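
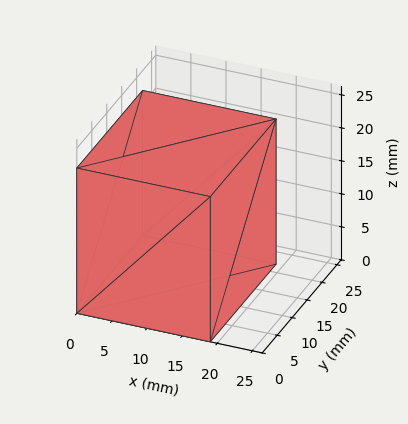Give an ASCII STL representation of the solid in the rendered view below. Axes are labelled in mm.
Reading the render: the shape is a rectangular box, roughly 19 × 22 mm footprint and 22 mm tall (dimensions read to the nearest mm from the axis ticks). For the STL, each face is triangulated and given an outward normal.

solid part
  facet normal 0.0000 0.0000 -1.0000
    outer loop
      vertex 19.000 22.000 0.000
      vertex 19.000 0.000 0.000
      vertex 0.000 0.000 0.000
    endloop
  endfacet
  facet normal 0.0000 0.0000 -1.0000
    outer loop
      vertex 0.000 22.000 0.000
      vertex 19.000 22.000 0.000
      vertex 0.000 0.000 0.000
    endloop
  endfacet
  facet normal 0.0000 0.0000 1.0000
    outer loop
      vertex 0.000 0.000 22.000
      vertex 19.000 0.000 22.000
      vertex 19.000 22.000 22.000
    endloop
  endfacet
  facet normal 0.0000 0.0000 1.0000
    outer loop
      vertex 0.000 0.000 22.000
      vertex 19.000 22.000 22.000
      vertex 0.000 22.000 22.000
    endloop
  endfacet
  facet normal 0.0000 -1.0000 0.0000
    outer loop
      vertex 0.000 0.000 0.000
      vertex 19.000 0.000 0.000
      vertex 19.000 0.000 22.000
    endloop
  endfacet
  facet normal 0.0000 -1.0000 0.0000
    outer loop
      vertex 0.000 0.000 0.000
      vertex 19.000 0.000 22.000
      vertex 0.000 0.000 22.000
    endloop
  endfacet
  facet normal 0.0000 1.0000 0.0000
    outer loop
      vertex 19.000 22.000 22.000
      vertex 19.000 22.000 0.000
      vertex 0.000 22.000 0.000
    endloop
  endfacet
  facet normal 0.0000 1.0000 0.0000
    outer loop
      vertex 0.000 22.000 22.000
      vertex 19.000 22.000 22.000
      vertex 0.000 22.000 0.000
    endloop
  endfacet
  facet normal -1.0000 0.0000 0.0000
    outer loop
      vertex 0.000 22.000 22.000
      vertex 0.000 22.000 0.000
      vertex 0.000 0.000 0.000
    endloop
  endfacet
  facet normal -1.0000 0.0000 0.0000
    outer loop
      vertex 0.000 0.000 22.000
      vertex 0.000 22.000 22.000
      vertex 0.000 0.000 0.000
    endloop
  endfacet
  facet normal 1.0000 0.0000 0.0000
    outer loop
      vertex 19.000 0.000 0.000
      vertex 19.000 22.000 0.000
      vertex 19.000 22.000 22.000
    endloop
  endfacet
  facet normal 1.0000 0.0000 0.0000
    outer loop
      vertex 19.000 0.000 0.000
      vertex 19.000 22.000 22.000
      vertex 19.000 0.000 22.000
    endloop
  endfacet
endsolid part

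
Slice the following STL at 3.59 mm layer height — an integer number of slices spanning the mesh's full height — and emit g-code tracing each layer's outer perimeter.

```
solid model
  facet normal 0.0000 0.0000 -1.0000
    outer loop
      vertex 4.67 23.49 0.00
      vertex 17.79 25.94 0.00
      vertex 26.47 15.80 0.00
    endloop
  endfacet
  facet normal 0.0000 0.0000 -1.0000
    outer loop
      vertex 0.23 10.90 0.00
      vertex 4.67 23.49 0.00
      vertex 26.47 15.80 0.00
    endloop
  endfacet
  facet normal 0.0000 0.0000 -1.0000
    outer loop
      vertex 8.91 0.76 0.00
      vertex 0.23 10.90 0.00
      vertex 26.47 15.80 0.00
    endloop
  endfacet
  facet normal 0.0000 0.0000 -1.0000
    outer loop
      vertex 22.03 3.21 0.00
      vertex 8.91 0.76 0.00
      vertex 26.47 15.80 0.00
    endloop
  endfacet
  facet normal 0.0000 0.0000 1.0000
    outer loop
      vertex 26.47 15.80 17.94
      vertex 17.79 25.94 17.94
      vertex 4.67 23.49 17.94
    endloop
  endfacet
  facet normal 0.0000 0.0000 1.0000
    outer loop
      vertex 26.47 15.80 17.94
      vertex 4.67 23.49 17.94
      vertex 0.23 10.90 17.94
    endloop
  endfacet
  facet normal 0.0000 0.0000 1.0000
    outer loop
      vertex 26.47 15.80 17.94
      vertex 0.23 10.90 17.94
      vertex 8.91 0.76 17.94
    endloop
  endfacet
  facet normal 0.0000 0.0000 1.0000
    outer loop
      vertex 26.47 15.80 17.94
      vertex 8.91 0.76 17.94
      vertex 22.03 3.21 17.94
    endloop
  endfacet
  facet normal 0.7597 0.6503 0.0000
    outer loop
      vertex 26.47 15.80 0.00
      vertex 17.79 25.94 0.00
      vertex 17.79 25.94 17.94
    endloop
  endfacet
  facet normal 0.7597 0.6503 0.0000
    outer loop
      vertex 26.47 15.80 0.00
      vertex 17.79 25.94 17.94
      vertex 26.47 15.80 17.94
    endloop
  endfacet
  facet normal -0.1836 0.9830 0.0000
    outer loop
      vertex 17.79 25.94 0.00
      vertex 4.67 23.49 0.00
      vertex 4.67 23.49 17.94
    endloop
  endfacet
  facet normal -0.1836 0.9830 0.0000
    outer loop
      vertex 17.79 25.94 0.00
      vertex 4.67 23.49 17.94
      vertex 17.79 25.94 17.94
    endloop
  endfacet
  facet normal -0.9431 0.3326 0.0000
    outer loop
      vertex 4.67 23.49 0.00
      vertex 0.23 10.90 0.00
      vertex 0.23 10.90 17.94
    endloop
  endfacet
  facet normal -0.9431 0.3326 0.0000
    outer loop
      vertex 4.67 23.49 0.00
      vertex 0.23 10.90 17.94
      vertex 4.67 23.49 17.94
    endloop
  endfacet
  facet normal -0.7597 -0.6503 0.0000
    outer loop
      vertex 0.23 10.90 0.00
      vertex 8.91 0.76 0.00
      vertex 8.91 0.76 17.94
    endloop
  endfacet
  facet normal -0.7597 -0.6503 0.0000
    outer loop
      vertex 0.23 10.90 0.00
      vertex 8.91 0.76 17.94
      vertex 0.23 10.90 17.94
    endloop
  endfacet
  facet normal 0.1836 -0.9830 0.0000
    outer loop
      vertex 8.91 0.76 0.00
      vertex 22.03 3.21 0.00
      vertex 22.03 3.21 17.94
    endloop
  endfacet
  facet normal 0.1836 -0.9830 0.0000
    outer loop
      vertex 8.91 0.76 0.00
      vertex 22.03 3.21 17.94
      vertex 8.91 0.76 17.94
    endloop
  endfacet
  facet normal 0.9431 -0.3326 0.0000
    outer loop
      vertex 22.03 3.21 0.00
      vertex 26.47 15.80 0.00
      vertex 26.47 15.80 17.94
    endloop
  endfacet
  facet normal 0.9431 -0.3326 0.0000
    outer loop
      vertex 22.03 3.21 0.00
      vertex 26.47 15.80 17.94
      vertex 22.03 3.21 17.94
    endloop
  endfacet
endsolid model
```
; perimeter-only toolpath
G21 ; units = mm
G90 ; absolute positioning
G28 ; home
; layer 1
G0 Z3.59
G0 X26.47 Y15.80
G1 X17.79 Y25.94
G1 X4.67 Y23.49
G1 X0.23 Y10.90
G1 X8.91 Y0.76
G1 X22.03 Y3.21
G1 X26.47 Y15.80
; layer 2
G0 Z7.18
G0 X26.47 Y15.80
G1 X17.79 Y25.94
G1 X4.67 Y23.49
G1 X0.23 Y10.90
G1 X8.91 Y0.76
G1 X22.03 Y3.21
G1 X26.47 Y15.80
; layer 3
G0 Z10.76
G0 X26.47 Y15.80
G1 X17.79 Y25.94
G1 X4.67 Y23.49
G1 X0.23 Y10.90
G1 X8.91 Y0.76
G1 X22.03 Y3.21
G1 X26.47 Y15.80
; layer 4
G0 Z14.35
G0 X26.47 Y15.80
G1 X17.79 Y25.94
G1 X4.67 Y23.49
G1 X0.23 Y10.90
G1 X8.91 Y0.76
G1 X22.03 Y3.21
G1 X26.47 Y15.80
; layer 5
G0 Z17.94
G0 X26.47 Y15.80
G1 X17.79 Y25.94
G1 X4.67 Y23.49
G1 X0.23 Y10.90
G1 X8.91 Y0.76
G1 X22.03 Y3.21
G1 X26.47 Y15.80
M2 ; end

The solid is a regular 6-sided prism (a cylinder approximated with 6 flat sides), circumscribed radius ≈ 13.3 mm, height ≈ 17.9 mm. Slicing at Δz = 3.59 mm — 5 equal slices spanning the solid's height, so layer i sits at z = i·h/5 — gives 5 non-empty perimeters. Each is a 6-segment closed polygon; G0 lifts to the layer z and rapids to the start vertex, then G1 traces the edges.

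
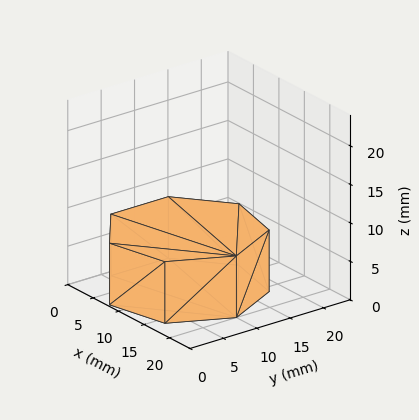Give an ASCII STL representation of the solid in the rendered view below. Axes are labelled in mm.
Reading the render: the shape is a regular 7-sided prism (a cylinder approximated with 7 flat sides), circumscribed radius ≈ 10 mm, height ≈ 8 mm (dimensions read to the nearest mm from the axis ticks). For the STL, each face is triangulated and given an outward normal.

solid part
  facet normal 0.0000 0.0000 -1.0000
    outer loop
      vertex 7.8 19.7 0.0
      vertex 16.2 17.8 0.0
      vertex 20.0 10.0 0.0
    endloop
  endfacet
  facet normal 0.0000 0.0000 -1.0000
    outer loop
      vertex 1.0 14.3 0.0
      vertex 7.8 19.7 0.0
      vertex 20.0 10.0 0.0
    endloop
  endfacet
  facet normal 0.0000 0.0000 -1.0000
    outer loop
      vertex 1.0 5.7 0.0
      vertex 1.0 14.3 0.0
      vertex 20.0 10.0 0.0
    endloop
  endfacet
  facet normal 0.0000 0.0000 -1.0000
    outer loop
      vertex 7.8 0.3 0.0
      vertex 1.0 5.7 0.0
      vertex 20.0 10.0 0.0
    endloop
  endfacet
  facet normal 0.0000 0.0000 -1.0000
    outer loop
      vertex 16.2 2.2 0.0
      vertex 7.8 0.3 0.0
      vertex 20.0 10.0 0.0
    endloop
  endfacet
  facet normal 0.0000 0.0000 1.0000
    outer loop
      vertex 20.0 10.0 8.0
      vertex 16.2 17.8 8.0
      vertex 7.8 19.7 8.0
    endloop
  endfacet
  facet normal 0.0000 0.0000 1.0000
    outer loop
      vertex 20.0 10.0 8.0
      vertex 7.8 19.7 8.0
      vertex 1.0 14.3 8.0
    endloop
  endfacet
  facet normal 0.0000 0.0000 1.0000
    outer loop
      vertex 20.0 10.0 8.0
      vertex 1.0 14.3 8.0
      vertex 1.0 5.7 8.0
    endloop
  endfacet
  facet normal 0.0000 0.0000 1.0000
    outer loop
      vertex 20.0 10.0 8.0
      vertex 1.0 5.7 8.0
      vertex 7.8 0.3 8.0
    endloop
  endfacet
  facet normal 0.0000 0.0000 1.0000
    outer loop
      vertex 20.0 10.0 8.0
      vertex 7.8 0.3 8.0
      vertex 16.2 2.2 8.0
    endloop
  endfacet
  facet normal 0.8990 0.4380 0.0000
    outer loop
      vertex 20.0 10.0 0.0
      vertex 16.2 17.8 0.0
      vertex 16.2 17.8 8.0
    endloop
  endfacet
  facet normal 0.8990 0.4380 0.0000
    outer loop
      vertex 20.0 10.0 0.0
      vertex 16.2 17.8 8.0
      vertex 20.0 10.0 8.0
    endloop
  endfacet
  facet normal 0.2206 0.9754 0.0000
    outer loop
      vertex 16.2 17.8 0.0
      vertex 7.8 19.7 0.0
      vertex 7.8 19.7 8.0
    endloop
  endfacet
  facet normal 0.2206 0.9754 0.0000
    outer loop
      vertex 16.2 17.8 0.0
      vertex 7.8 19.7 8.0
      vertex 16.2 17.8 8.0
    endloop
  endfacet
  facet normal -0.6219 0.7831 0.0000
    outer loop
      vertex 7.8 19.7 0.0
      vertex 1.0 14.3 0.0
      vertex 1.0 14.3 8.0
    endloop
  endfacet
  facet normal -0.6219 0.7831 0.0000
    outer loop
      vertex 7.8 19.7 0.0
      vertex 1.0 14.3 8.0
      vertex 7.8 19.7 8.0
    endloop
  endfacet
  facet normal -1.0000 0.0000 0.0000
    outer loop
      vertex 1.0 14.3 0.0
      vertex 1.0 5.7 0.0
      vertex 1.0 5.7 8.0
    endloop
  endfacet
  facet normal -1.0000 0.0000 0.0000
    outer loop
      vertex 1.0 14.3 0.0
      vertex 1.0 5.7 8.0
      vertex 1.0 14.3 8.0
    endloop
  endfacet
  facet normal -0.6219 -0.7831 0.0000
    outer loop
      vertex 1.0 5.7 0.0
      vertex 7.8 0.3 0.0
      vertex 7.8 0.3 8.0
    endloop
  endfacet
  facet normal -0.6219 -0.7831 0.0000
    outer loop
      vertex 1.0 5.7 0.0
      vertex 7.8 0.3 8.0
      vertex 1.0 5.7 8.0
    endloop
  endfacet
  facet normal 0.2206 -0.9754 0.0000
    outer loop
      vertex 7.8 0.3 0.0
      vertex 16.2 2.2 0.0
      vertex 16.2 2.2 8.0
    endloop
  endfacet
  facet normal 0.2206 -0.9754 0.0000
    outer loop
      vertex 7.8 0.3 0.0
      vertex 16.2 2.2 8.0
      vertex 7.8 0.3 8.0
    endloop
  endfacet
  facet normal 0.8990 -0.4380 0.0000
    outer loop
      vertex 16.2 2.2 0.0
      vertex 20.0 10.0 0.0
      vertex 20.0 10.0 8.0
    endloop
  endfacet
  facet normal 0.8990 -0.4380 0.0000
    outer loop
      vertex 16.2 2.2 0.0
      vertex 20.0 10.0 8.0
      vertex 16.2 2.2 8.0
    endloop
  endfacet
endsolid part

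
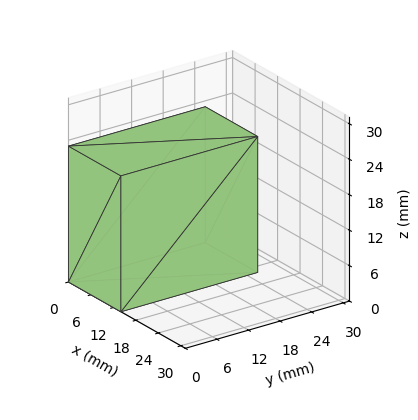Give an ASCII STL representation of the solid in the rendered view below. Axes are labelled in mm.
Reading the render: the shape is a rectangular box, roughly 14 × 26 mm footprint and 23 mm tall (dimensions read to the nearest mm from the axis ticks). For the STL, each face is triangulated and given an outward normal.

solid part
  facet normal 0.0000 0.0000 -1.0000
    outer loop
      vertex 14.00 26.00 0.00
      vertex 14.00 0.00 0.00
      vertex 0.00 0.00 0.00
    endloop
  endfacet
  facet normal 0.0000 0.0000 -1.0000
    outer loop
      vertex 0.00 26.00 0.00
      vertex 14.00 26.00 0.00
      vertex 0.00 0.00 0.00
    endloop
  endfacet
  facet normal 0.0000 0.0000 1.0000
    outer loop
      vertex 0.00 0.00 23.00
      vertex 14.00 0.00 23.00
      vertex 14.00 26.00 23.00
    endloop
  endfacet
  facet normal 0.0000 0.0000 1.0000
    outer loop
      vertex 0.00 0.00 23.00
      vertex 14.00 26.00 23.00
      vertex 0.00 26.00 23.00
    endloop
  endfacet
  facet normal 0.0000 -1.0000 0.0000
    outer loop
      vertex 0.00 0.00 0.00
      vertex 14.00 0.00 0.00
      vertex 14.00 0.00 23.00
    endloop
  endfacet
  facet normal 0.0000 -1.0000 0.0000
    outer loop
      vertex 0.00 0.00 0.00
      vertex 14.00 0.00 23.00
      vertex 0.00 0.00 23.00
    endloop
  endfacet
  facet normal 0.0000 1.0000 0.0000
    outer loop
      vertex 14.00 26.00 23.00
      vertex 14.00 26.00 0.00
      vertex 0.00 26.00 0.00
    endloop
  endfacet
  facet normal 0.0000 1.0000 0.0000
    outer loop
      vertex 0.00 26.00 23.00
      vertex 14.00 26.00 23.00
      vertex 0.00 26.00 0.00
    endloop
  endfacet
  facet normal -1.0000 0.0000 0.0000
    outer loop
      vertex 0.00 26.00 23.00
      vertex 0.00 26.00 0.00
      vertex 0.00 0.00 0.00
    endloop
  endfacet
  facet normal -1.0000 0.0000 0.0000
    outer loop
      vertex 0.00 0.00 23.00
      vertex 0.00 26.00 23.00
      vertex 0.00 0.00 0.00
    endloop
  endfacet
  facet normal 1.0000 0.0000 0.0000
    outer loop
      vertex 14.00 0.00 0.00
      vertex 14.00 26.00 0.00
      vertex 14.00 26.00 23.00
    endloop
  endfacet
  facet normal 1.0000 0.0000 0.0000
    outer loop
      vertex 14.00 0.00 0.00
      vertex 14.00 26.00 23.00
      vertex 14.00 0.00 23.00
    endloop
  endfacet
endsolid part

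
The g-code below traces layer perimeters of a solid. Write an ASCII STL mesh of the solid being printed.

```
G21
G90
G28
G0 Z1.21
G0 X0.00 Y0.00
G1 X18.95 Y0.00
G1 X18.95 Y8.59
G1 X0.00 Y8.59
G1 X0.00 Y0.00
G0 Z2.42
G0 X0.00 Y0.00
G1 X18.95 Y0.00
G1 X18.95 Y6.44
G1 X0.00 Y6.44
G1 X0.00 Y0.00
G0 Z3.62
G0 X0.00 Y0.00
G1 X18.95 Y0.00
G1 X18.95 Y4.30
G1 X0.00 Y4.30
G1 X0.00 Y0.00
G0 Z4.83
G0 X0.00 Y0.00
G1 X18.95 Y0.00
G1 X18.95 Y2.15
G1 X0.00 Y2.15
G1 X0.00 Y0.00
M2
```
solid part
  facet normal 0.0000 0.0000 -1.0000
    outer loop
      vertex 18.95 10.74 0.00
      vertex 18.95 0.00 0.00
      vertex 0.00 0.00 0.00
    endloop
  endfacet
  facet normal 0.0000 0.0000 -1.0000
    outer loop
      vertex 0.00 10.74 0.00
      vertex 18.95 10.74 0.00
      vertex 0.00 0.00 0.00
    endloop
  endfacet
  facet normal 0.0000 -1.0000 0.0000
    outer loop
      vertex 0.00 0.00 0.00
      vertex 18.95 0.00 0.00
      vertex 18.95 0.00 6.04
    endloop
  endfacet
  facet normal 0.0000 -1.0000 0.0000
    outer loop
      vertex 0.00 0.00 0.00
      vertex 18.95 0.00 6.04
      vertex 0.00 0.00 6.04
    endloop
  endfacet
  facet normal 0.0000 0.4902 0.8716
    outer loop
      vertex 0.00 0.00 6.04
      vertex 18.95 0.00 6.04
      vertex 18.95 10.74 0.00
    endloop
  endfacet
  facet normal 0.0000 0.4902 0.8716
    outer loop
      vertex 0.00 0.00 6.04
      vertex 18.95 10.74 0.00
      vertex 0.00 10.74 0.00
    endloop
  endfacet
  facet normal -1.0000 0.0000 0.0000
    outer loop
      vertex 0.00 0.00 6.04
      vertex 0.00 10.74 0.00
      vertex 0.00 0.00 0.00
    endloop
  endfacet
  facet normal 1.0000 0.0000 0.0000
    outer loop
      vertex 18.95 0.00 0.00
      vertex 18.95 10.74 0.00
      vertex 18.95 0.00 6.04
    endloop
  endfacet
endsolid part

The G0 Z moves step by Δz≈1.21 mm. The G1 loops shrink linearly with z, so the solid tapers from its base footprint up to z≈6.04. Closing with a flat bottom cap and the tapered top and triangulating gives 8 facets — a wedge (ramp): 18.9 × 10.7 mm base, rising to 6.04 mm along the y=0 edge and sloping linearly to z=0 at y=10.7.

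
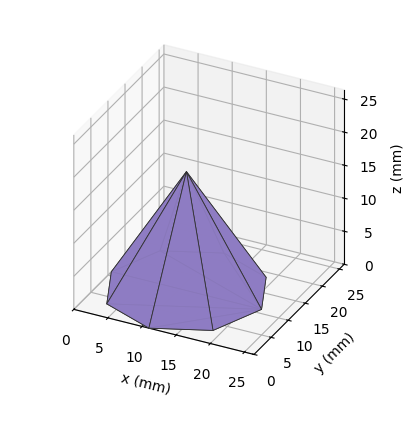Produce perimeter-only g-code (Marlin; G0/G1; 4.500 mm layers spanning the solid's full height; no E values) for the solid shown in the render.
Reading the render: the shape is a regular 8-sided pyramid, base circumscribed radius ≈ 11 mm, apex at z ≈ 18 mm (dimensions read to the nearest mm from the axis ticks). For the g-code, the solid's height is divided into equal slices at the stated Δz and each level perimeter traced with G1 moves after a G0 lift.

; perimeter-only toolpath
G21 ; units = mm
G90 ; absolute positioning
G28 ; home
; layer 1
G0 Z4.500
G0 X19.250 Y11.000
G1 X16.834 Y16.834
G1 X11.000 Y19.250
G1 X5.167 Y16.834
G1 X2.750 Y11.000
G1 X5.167 Y5.167
G1 X11.000 Y2.750
G1 X16.834 Y5.167
G1 X19.250 Y11.000
; layer 2
G0 Z9.000
G0 X16.500 Y11.000
G1 X14.889 Y14.889
G1 X11.000 Y16.500
G1 X7.111 Y14.889
G1 X5.500 Y11.000
G1 X7.111 Y7.111
G1 X11.000 Y5.500
G1 X14.889 Y7.111
G1 X16.500 Y11.000
; layer 3
G0 Z13.500
G0 X13.750 Y11.000
G1 X12.944 Y12.944
G1 X11.000 Y13.750
G1 X9.056 Y12.944
G1 X8.250 Y11.000
G1 X9.056 Y9.056
G1 X11.000 Y8.250
G1 X12.944 Y9.056
G1 X13.750 Y11.000
M2 ; end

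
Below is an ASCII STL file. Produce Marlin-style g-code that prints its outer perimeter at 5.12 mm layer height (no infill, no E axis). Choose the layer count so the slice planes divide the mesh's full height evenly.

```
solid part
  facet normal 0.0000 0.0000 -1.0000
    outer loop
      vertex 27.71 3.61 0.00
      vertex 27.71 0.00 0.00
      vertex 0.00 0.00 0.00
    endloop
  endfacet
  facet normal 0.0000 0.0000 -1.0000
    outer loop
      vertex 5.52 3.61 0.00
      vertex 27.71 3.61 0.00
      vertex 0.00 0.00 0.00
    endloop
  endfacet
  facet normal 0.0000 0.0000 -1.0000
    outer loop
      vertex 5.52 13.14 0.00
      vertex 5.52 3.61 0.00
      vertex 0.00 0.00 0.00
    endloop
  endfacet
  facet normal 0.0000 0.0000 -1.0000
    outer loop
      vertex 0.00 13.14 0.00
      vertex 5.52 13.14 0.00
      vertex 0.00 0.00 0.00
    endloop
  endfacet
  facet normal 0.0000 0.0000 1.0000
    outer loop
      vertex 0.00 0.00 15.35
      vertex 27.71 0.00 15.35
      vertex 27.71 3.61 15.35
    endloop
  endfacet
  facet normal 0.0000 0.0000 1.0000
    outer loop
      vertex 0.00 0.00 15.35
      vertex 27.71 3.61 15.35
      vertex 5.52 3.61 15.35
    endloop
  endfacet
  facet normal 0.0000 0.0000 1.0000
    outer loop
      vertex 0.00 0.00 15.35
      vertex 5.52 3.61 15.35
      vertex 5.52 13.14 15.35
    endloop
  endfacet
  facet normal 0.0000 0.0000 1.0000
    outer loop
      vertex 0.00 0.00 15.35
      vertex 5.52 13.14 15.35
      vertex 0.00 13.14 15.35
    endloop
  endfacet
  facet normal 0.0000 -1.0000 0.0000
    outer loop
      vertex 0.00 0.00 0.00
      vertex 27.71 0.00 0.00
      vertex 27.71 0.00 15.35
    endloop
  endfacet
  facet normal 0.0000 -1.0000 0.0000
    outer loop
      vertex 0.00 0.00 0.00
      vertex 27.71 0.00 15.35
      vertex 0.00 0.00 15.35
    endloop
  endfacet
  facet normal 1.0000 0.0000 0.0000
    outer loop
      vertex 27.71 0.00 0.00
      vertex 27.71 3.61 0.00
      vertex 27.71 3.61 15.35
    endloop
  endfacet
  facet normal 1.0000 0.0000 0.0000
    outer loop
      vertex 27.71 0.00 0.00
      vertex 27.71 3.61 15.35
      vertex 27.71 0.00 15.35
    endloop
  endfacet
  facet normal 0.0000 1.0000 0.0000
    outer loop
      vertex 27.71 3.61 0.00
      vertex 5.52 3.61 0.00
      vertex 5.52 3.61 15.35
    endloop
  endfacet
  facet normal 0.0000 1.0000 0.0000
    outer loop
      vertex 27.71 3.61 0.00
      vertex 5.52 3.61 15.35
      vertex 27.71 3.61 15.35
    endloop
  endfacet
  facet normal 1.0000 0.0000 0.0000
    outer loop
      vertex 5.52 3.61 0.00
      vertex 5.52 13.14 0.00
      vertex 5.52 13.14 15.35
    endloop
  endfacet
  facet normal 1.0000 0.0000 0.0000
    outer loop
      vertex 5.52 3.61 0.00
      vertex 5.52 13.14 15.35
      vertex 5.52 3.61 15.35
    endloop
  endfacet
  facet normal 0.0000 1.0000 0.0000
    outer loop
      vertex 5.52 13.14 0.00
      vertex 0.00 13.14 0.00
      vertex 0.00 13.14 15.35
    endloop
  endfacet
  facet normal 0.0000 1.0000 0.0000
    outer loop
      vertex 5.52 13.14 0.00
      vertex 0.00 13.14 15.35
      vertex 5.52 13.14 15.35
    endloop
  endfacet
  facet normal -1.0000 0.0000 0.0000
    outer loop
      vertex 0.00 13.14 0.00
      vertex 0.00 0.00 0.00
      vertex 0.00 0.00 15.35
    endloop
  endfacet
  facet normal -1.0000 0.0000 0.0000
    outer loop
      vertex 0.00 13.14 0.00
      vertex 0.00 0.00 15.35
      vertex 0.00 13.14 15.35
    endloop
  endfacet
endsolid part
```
; perimeter-only toolpath
G21 ; units = mm
G90 ; absolute positioning
G28 ; home
; layer 1
G0 Z5.12
G0 X0.00 Y0.00
G1 X27.71 Y0.00
G1 X27.71 Y3.61
G1 X5.52 Y3.61
G1 X5.52 Y13.14
G1 X0.00 Y13.14
G1 X0.00 Y0.00
; layer 2
G0 Z10.23
G0 X0.00 Y0.00
G1 X27.71 Y0.00
G1 X27.71 Y3.61
G1 X5.52 Y3.61
G1 X5.52 Y13.14
G1 X0.00 Y13.14
G1 X0.00 Y0.00
; layer 3
G0 Z15.35
G0 X0.00 Y0.00
G1 X27.71 Y0.00
G1 X27.71 Y3.61
G1 X5.52 Y3.61
G1 X5.52 Y13.14
G1 X0.00 Y13.14
G1 X0.00 Y0.00
M2 ; end

The solid is an L-shaped prism: outer 27.7 × 13.1 mm, arm thicknesses ≈ 3.61 mm (horizontal) and 5.52 mm (vertical), extruded 15.3 mm in z. Slicing at Δz = 5.12 mm — 3 equal slices spanning the solid's height, so layer i sits at z = i·h/3 — gives 3 non-empty perimeters. Each is a 6-segment closed polygon; G0 lifts to the layer z and rapids to the start vertex, then G1 traces the edges.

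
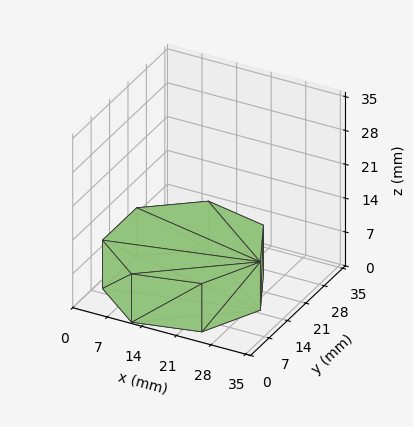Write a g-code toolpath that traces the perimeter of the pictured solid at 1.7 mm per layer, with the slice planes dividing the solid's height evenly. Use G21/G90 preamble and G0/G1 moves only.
Reading the render: the shape is a regular 7-sided prism (a cylinder approximated with 7 flat sides), circumscribed radius ≈ 15 mm, height ≈ 10 mm (dimensions read to the nearest mm from the axis ticks). For the g-code, the solid's height is divided into equal slices at the stated Δz and each level perimeter traced with G1 moves after a G0 lift.

; perimeter-only toolpath
G21 ; units = mm
G90 ; absolute positioning
G28 ; home
; layer 1
G0 Z1.7
G0 X30.0 Y15.0
G1 X24.4 Y26.7
G1 X11.7 Y29.6
G1 X1.5 Y21.5
G1 X1.5 Y8.5
G1 X11.7 Y0.4
G1 X24.4 Y3.3
G1 X30.0 Y15.0
; layer 2
G0 Z3.3
G0 X30.0 Y15.0
G1 X24.4 Y26.7
G1 X11.7 Y29.6
G1 X1.5 Y21.5
G1 X1.5 Y8.5
G1 X11.7 Y0.4
G1 X24.4 Y3.3
G1 X30.0 Y15.0
; layer 3
G0 Z5.0
G0 X30.0 Y15.0
G1 X24.4 Y26.7
G1 X11.7 Y29.6
G1 X1.5 Y21.5
G1 X1.5 Y8.5
G1 X11.7 Y0.4
G1 X24.4 Y3.3
G1 X30.0 Y15.0
; layer 4
G0 Z6.7
G0 X30.0 Y15.0
G1 X24.4 Y26.7
G1 X11.7 Y29.6
G1 X1.5 Y21.5
G1 X1.5 Y8.5
G1 X11.7 Y0.4
G1 X24.4 Y3.3
G1 X30.0 Y15.0
; layer 5
G0 Z8.3
G0 X30.0 Y15.0
G1 X24.4 Y26.7
G1 X11.7 Y29.6
G1 X1.5 Y21.5
G1 X1.5 Y8.5
G1 X11.7 Y0.4
G1 X24.4 Y3.3
G1 X30.0 Y15.0
; layer 6
G0 Z10.0
G0 X30.0 Y15.0
G1 X24.4 Y26.7
G1 X11.7 Y29.6
G1 X1.5 Y21.5
G1 X1.5 Y8.5
G1 X11.7 Y0.4
G1 X24.4 Y3.3
G1 X30.0 Y15.0
M2 ; end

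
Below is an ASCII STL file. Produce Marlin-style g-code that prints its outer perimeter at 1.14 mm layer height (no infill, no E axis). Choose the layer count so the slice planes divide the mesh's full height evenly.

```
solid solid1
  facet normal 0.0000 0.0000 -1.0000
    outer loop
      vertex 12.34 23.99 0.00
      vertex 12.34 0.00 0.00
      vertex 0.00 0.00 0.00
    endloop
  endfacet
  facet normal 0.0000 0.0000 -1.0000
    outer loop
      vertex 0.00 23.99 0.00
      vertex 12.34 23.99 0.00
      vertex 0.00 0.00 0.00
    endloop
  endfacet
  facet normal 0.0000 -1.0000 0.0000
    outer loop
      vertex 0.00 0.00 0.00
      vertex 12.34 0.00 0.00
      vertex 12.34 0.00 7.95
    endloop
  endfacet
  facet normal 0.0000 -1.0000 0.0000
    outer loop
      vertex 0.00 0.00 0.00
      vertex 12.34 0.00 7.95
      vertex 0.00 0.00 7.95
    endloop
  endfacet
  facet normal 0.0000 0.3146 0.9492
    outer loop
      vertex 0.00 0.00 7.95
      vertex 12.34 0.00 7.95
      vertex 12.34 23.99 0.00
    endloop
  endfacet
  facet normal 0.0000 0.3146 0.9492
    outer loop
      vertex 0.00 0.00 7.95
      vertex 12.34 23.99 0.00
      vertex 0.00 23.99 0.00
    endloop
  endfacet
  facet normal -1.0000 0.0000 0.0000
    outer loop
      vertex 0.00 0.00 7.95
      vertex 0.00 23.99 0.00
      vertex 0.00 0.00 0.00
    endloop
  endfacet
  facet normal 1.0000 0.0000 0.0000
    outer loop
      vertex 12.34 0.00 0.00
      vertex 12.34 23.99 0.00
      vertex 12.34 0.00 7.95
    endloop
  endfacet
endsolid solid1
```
; perimeter-only toolpath
G21 ; units = mm
G90 ; absolute positioning
G28 ; home
; layer 1
G0 Z1.14
G0 X0.00 Y0.00
G1 X12.34 Y0.00
G1 X12.34 Y20.56
G1 X0.00 Y20.56
G1 X0.00 Y0.00
; layer 2
G0 Z2.27
G0 X0.00 Y0.00
G1 X12.34 Y0.00
G1 X12.34 Y17.14
G1 X0.00 Y17.14
G1 X0.00 Y0.00
; layer 3
G0 Z3.41
G0 X0.00 Y0.00
G1 X12.34 Y0.00
G1 X12.34 Y13.71
G1 X0.00 Y13.71
G1 X0.00 Y0.00
; layer 4
G0 Z4.54
G0 X0.00 Y0.00
G1 X12.34 Y0.00
G1 X12.34 Y10.28
G1 X0.00 Y10.28
G1 X0.00 Y0.00
; layer 5
G0 Z5.68
G0 X0.00 Y0.00
G1 X12.34 Y0.00
G1 X12.34 Y6.85
G1 X0.00 Y6.85
G1 X0.00 Y0.00
; layer 6
G0 Z6.81
G0 X0.00 Y0.00
G1 X12.34 Y0.00
G1 X12.34 Y3.43
G1 X0.00 Y3.43
G1 X0.00 Y0.00
M2 ; end

The solid is a wedge (ramp): 12.3 × 24 mm base, rising to 7.95 mm along the y=0 edge and sloping linearly to z=0 at y=24. Slicing at Δz = 1.14 mm — 7 equal slices spanning the solid's height, so layer i sits at z = i·h/7 — gives 6 non-empty perimeters. Each is a 4-segment closed polygon; G0 lifts to the layer z and rapids to the start vertex, then G1 traces the edges. The cross-section shrinks linearly with z (the slice at the apex is degenerate and omitted).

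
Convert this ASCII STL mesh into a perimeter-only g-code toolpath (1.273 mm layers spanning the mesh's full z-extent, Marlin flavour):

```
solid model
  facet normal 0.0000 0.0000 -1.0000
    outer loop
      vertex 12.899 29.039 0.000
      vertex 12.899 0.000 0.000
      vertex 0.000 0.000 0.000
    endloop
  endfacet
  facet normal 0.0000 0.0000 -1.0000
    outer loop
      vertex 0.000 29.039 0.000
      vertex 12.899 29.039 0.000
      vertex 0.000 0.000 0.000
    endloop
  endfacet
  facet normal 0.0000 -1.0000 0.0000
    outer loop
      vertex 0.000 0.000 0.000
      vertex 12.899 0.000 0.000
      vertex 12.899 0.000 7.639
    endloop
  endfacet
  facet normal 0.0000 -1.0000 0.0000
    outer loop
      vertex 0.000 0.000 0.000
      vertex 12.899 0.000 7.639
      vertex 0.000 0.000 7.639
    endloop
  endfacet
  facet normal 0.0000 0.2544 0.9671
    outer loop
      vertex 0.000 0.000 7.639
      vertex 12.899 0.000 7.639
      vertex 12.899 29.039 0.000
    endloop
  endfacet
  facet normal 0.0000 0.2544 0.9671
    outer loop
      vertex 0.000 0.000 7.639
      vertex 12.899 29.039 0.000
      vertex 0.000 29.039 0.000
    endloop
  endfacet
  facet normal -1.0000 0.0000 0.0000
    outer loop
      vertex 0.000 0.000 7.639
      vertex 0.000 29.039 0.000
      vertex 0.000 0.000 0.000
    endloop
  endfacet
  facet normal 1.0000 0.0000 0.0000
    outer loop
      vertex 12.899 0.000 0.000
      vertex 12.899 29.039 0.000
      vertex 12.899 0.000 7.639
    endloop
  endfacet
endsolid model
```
; perimeter-only toolpath
G21 ; units = mm
G90 ; absolute positioning
G28 ; home
; layer 1
G0 Z1.273
G0 X0.000 Y0.000
G1 X12.899 Y0.000
G1 X12.899 Y24.199
G1 X0.000 Y24.199
G1 X0.000 Y0.000
; layer 2
G0 Z2.546
G0 X0.000 Y0.000
G1 X12.899 Y0.000
G1 X12.899 Y19.359
G1 X0.000 Y19.359
G1 X0.000 Y0.000
; layer 3
G0 Z3.820
G0 X0.000 Y0.000
G1 X12.899 Y0.000
G1 X12.899 Y14.519
G1 X0.000 Y14.519
G1 X0.000 Y0.000
; layer 4
G0 Z5.093
G0 X0.000 Y0.000
G1 X12.899 Y0.000
G1 X12.899 Y9.680
G1 X0.000 Y9.680
G1 X0.000 Y0.000
; layer 5
G0 Z6.366
G0 X0.000 Y0.000
G1 X12.899 Y0.000
G1 X12.899 Y4.840
G1 X0.000 Y4.840
G1 X0.000 Y0.000
M2 ; end

The solid is a wedge (ramp): 12.9 × 29 mm base, rising to 7.64 mm along the y=0 edge and sloping linearly to z=0 at y=29. Slicing at Δz = 1.273 mm — 6 equal slices spanning the solid's height, so layer i sits at z = i·h/6 — gives 5 non-empty perimeters. Each is a 4-segment closed polygon; G0 lifts to the layer z and rapids to the start vertex, then G1 traces the edges. The cross-section shrinks linearly with z (the slice at the apex is degenerate and omitted).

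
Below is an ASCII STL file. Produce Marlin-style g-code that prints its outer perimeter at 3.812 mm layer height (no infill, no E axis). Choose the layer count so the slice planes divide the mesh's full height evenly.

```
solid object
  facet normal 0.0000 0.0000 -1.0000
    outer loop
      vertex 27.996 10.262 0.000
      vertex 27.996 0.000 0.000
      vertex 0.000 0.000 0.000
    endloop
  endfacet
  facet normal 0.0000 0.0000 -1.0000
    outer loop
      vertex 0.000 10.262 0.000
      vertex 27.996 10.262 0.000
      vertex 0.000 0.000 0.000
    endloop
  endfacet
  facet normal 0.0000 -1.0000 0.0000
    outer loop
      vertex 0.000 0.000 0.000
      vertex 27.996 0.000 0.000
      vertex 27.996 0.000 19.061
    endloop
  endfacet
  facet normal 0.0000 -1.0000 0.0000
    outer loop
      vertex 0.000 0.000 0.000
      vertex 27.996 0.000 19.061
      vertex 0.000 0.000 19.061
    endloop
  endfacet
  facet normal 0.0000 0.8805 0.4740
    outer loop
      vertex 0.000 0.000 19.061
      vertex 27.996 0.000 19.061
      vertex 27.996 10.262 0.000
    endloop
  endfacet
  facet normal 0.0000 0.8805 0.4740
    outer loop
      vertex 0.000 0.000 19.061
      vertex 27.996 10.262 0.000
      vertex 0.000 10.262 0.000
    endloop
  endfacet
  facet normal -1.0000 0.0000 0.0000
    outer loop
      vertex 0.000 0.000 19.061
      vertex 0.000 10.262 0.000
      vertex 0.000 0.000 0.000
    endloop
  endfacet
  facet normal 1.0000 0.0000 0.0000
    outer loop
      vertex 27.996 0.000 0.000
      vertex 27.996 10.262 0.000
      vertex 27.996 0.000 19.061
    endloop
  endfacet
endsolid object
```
; perimeter-only toolpath
G21 ; units = mm
G90 ; absolute positioning
G28 ; home
; layer 1
G0 Z3.812
G0 X0.000 Y0.000
G1 X27.996 Y0.000
G1 X27.996 Y8.210
G1 X0.000 Y8.210
G1 X0.000 Y0.000
; layer 2
G0 Z7.624
G0 X0.000 Y0.000
G1 X27.996 Y0.000
G1 X27.996 Y6.157
G1 X0.000 Y6.157
G1 X0.000 Y0.000
; layer 3
G0 Z11.437
G0 X0.000 Y0.000
G1 X27.996 Y0.000
G1 X27.996 Y4.105
G1 X0.000 Y4.105
G1 X0.000 Y0.000
; layer 4
G0 Z15.249
G0 X0.000 Y0.000
G1 X27.996 Y0.000
G1 X27.996 Y2.052
G1 X0.000 Y2.052
G1 X0.000 Y0.000
M2 ; end

The solid is a wedge (ramp): 28 × 10.3 mm base, rising to 19.1 mm along the y=0 edge and sloping linearly to z=0 at y=10.3. Slicing at Δz = 3.812 mm — 5 equal slices spanning the solid's height, so layer i sits at z = i·h/5 — gives 4 non-empty perimeters. Each is a 4-segment closed polygon; G0 lifts to the layer z and rapids to the start vertex, then G1 traces the edges. The cross-section shrinks linearly with z (the slice at the apex is degenerate and omitted).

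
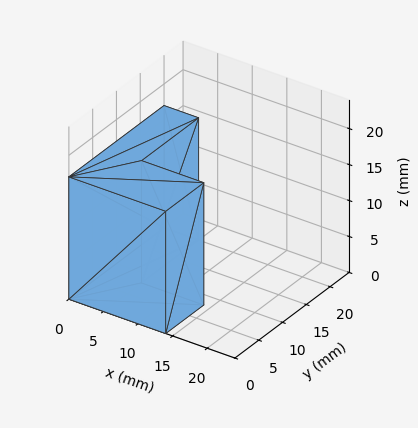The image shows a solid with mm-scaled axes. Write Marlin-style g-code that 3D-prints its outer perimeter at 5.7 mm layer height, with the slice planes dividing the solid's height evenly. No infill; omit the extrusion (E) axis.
Reading the render: the shape is an L-shaped prism: outer 14 × 20 mm, arm thicknesses ≈ 8 mm (horizontal) and 5 mm (vertical), extruded 17 mm in z (dimensions read to the nearest mm from the axis ticks). For the g-code, the solid's height is divided into equal slices at the stated Δz and each level perimeter traced with G1 moves after a G0 lift.

; perimeter-only toolpath
G21 ; units = mm
G90 ; absolute positioning
G28 ; home
; layer 1
G0 Z5.7
G0 X0.0 Y0.0
G1 X14.0 Y0.0
G1 X14.0 Y8.0
G1 X5.0 Y8.0
G1 X5.0 Y20.0
G1 X0.0 Y20.0
G1 X0.0 Y0.0
; layer 2
G0 Z11.3
G0 X0.0 Y0.0
G1 X14.0 Y0.0
G1 X14.0 Y8.0
G1 X5.0 Y8.0
G1 X5.0 Y20.0
G1 X0.0 Y20.0
G1 X0.0 Y0.0
; layer 3
G0 Z17.0
G0 X0.0 Y0.0
G1 X14.0 Y0.0
G1 X14.0 Y8.0
G1 X5.0 Y8.0
G1 X5.0 Y20.0
G1 X0.0 Y20.0
G1 X0.0 Y0.0
M2 ; end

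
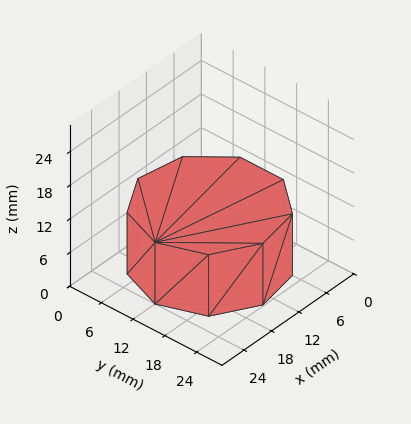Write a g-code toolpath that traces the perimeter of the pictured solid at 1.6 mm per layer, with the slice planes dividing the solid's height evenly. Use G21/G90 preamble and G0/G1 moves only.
Reading the render: the shape is a regular 9-sided prism (a cylinder approximated with 9 flat sides), circumscribed radius ≈ 12 mm, height ≈ 11 mm (dimensions read to the nearest mm from the axis ticks). For the g-code, the solid's height is divided into equal slices at the stated Δz and each level perimeter traced with G1 moves after a G0 lift.

; perimeter-only toolpath
G21 ; units = mm
G90 ; absolute positioning
G28 ; home
; layer 1
G0 Z1.6
G0 X24.0 Y12.0
G1 X21.2 Y19.7
G1 X14.1 Y23.8
G1 X6.0 Y22.4
G1 X0.7 Y16.1
G1 X0.7 Y7.9
G1 X6.0 Y1.6
G1 X14.1 Y0.2
G1 X21.2 Y4.3
G1 X24.0 Y12.0
; layer 2
G0 Z3.1
G0 X24.0 Y12.0
G1 X21.2 Y19.7
G1 X14.1 Y23.8
G1 X6.0 Y22.4
G1 X0.7 Y16.1
G1 X0.7 Y7.9
G1 X6.0 Y1.6
G1 X14.1 Y0.2
G1 X21.2 Y4.3
G1 X24.0 Y12.0
; layer 3
G0 Z4.7
G0 X24.0 Y12.0
G1 X21.2 Y19.7
G1 X14.1 Y23.8
G1 X6.0 Y22.4
G1 X0.7 Y16.1
G1 X0.7 Y7.9
G1 X6.0 Y1.6
G1 X14.1 Y0.2
G1 X21.2 Y4.3
G1 X24.0 Y12.0
; layer 4
G0 Z6.3
G0 X24.0 Y12.0
G1 X21.2 Y19.7
G1 X14.1 Y23.8
G1 X6.0 Y22.4
G1 X0.7 Y16.1
G1 X0.7 Y7.9
G1 X6.0 Y1.6
G1 X14.1 Y0.2
G1 X21.2 Y4.3
G1 X24.0 Y12.0
; layer 5
G0 Z7.9
G0 X24.0 Y12.0
G1 X21.2 Y19.7
G1 X14.1 Y23.8
G1 X6.0 Y22.4
G1 X0.7 Y16.1
G1 X0.7 Y7.9
G1 X6.0 Y1.6
G1 X14.1 Y0.2
G1 X21.2 Y4.3
G1 X24.0 Y12.0
; layer 6
G0 Z9.4
G0 X24.0 Y12.0
G1 X21.2 Y19.7
G1 X14.1 Y23.8
G1 X6.0 Y22.4
G1 X0.7 Y16.1
G1 X0.7 Y7.9
G1 X6.0 Y1.6
G1 X14.1 Y0.2
G1 X21.2 Y4.3
G1 X24.0 Y12.0
; layer 7
G0 Z11.0
G0 X24.0 Y12.0
G1 X21.2 Y19.7
G1 X14.1 Y23.8
G1 X6.0 Y22.4
G1 X0.7 Y16.1
G1 X0.7 Y7.9
G1 X6.0 Y1.6
G1 X14.1 Y0.2
G1 X21.2 Y4.3
G1 X24.0 Y12.0
M2 ; end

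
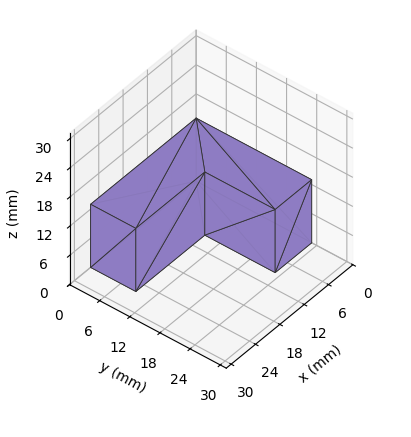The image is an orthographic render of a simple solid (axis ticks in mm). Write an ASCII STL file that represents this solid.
Reading the render: the shape is an L-shaped prism: outer 26 × 23 mm, arm thicknesses ≈ 9 mm (horizontal) and 9 mm (vertical), extruded 13 mm in z (dimensions read to the nearest mm from the axis ticks). For the STL, each face is triangulated and given an outward normal.

solid part
  facet normal 0.0000 0.0000 -1.0000
    outer loop
      vertex 26.0 9.0 0.0
      vertex 26.0 0.0 0.0
      vertex 0.0 0.0 0.0
    endloop
  endfacet
  facet normal 0.0000 0.0000 -1.0000
    outer loop
      vertex 9.0 9.0 0.0
      vertex 26.0 9.0 0.0
      vertex 0.0 0.0 0.0
    endloop
  endfacet
  facet normal 0.0000 0.0000 -1.0000
    outer loop
      vertex 9.0 23.0 0.0
      vertex 9.0 9.0 0.0
      vertex 0.0 0.0 0.0
    endloop
  endfacet
  facet normal 0.0000 0.0000 -1.0000
    outer loop
      vertex 0.0 23.0 0.0
      vertex 9.0 23.0 0.0
      vertex 0.0 0.0 0.0
    endloop
  endfacet
  facet normal 0.0000 0.0000 1.0000
    outer loop
      vertex 0.0 0.0 13.0
      vertex 26.0 0.0 13.0
      vertex 26.0 9.0 13.0
    endloop
  endfacet
  facet normal 0.0000 0.0000 1.0000
    outer loop
      vertex 0.0 0.0 13.0
      vertex 26.0 9.0 13.0
      vertex 9.0 9.0 13.0
    endloop
  endfacet
  facet normal 0.0000 0.0000 1.0000
    outer loop
      vertex 0.0 0.0 13.0
      vertex 9.0 9.0 13.0
      vertex 9.0 23.0 13.0
    endloop
  endfacet
  facet normal 0.0000 0.0000 1.0000
    outer loop
      vertex 0.0 0.0 13.0
      vertex 9.0 23.0 13.0
      vertex 0.0 23.0 13.0
    endloop
  endfacet
  facet normal 0.0000 -1.0000 0.0000
    outer loop
      vertex 0.0 0.0 0.0
      vertex 26.0 0.0 0.0
      vertex 26.0 0.0 13.0
    endloop
  endfacet
  facet normal 0.0000 -1.0000 0.0000
    outer loop
      vertex 0.0 0.0 0.0
      vertex 26.0 0.0 13.0
      vertex 0.0 0.0 13.0
    endloop
  endfacet
  facet normal 1.0000 0.0000 0.0000
    outer loop
      vertex 26.0 0.0 0.0
      vertex 26.0 9.0 0.0
      vertex 26.0 9.0 13.0
    endloop
  endfacet
  facet normal 1.0000 0.0000 0.0000
    outer loop
      vertex 26.0 0.0 0.0
      vertex 26.0 9.0 13.0
      vertex 26.0 0.0 13.0
    endloop
  endfacet
  facet normal 0.0000 1.0000 0.0000
    outer loop
      vertex 26.0 9.0 0.0
      vertex 9.0 9.0 0.0
      vertex 9.0 9.0 13.0
    endloop
  endfacet
  facet normal 0.0000 1.0000 0.0000
    outer loop
      vertex 26.0 9.0 0.0
      vertex 9.0 9.0 13.0
      vertex 26.0 9.0 13.0
    endloop
  endfacet
  facet normal 1.0000 0.0000 0.0000
    outer loop
      vertex 9.0 9.0 0.0
      vertex 9.0 23.0 0.0
      vertex 9.0 23.0 13.0
    endloop
  endfacet
  facet normal 1.0000 0.0000 0.0000
    outer loop
      vertex 9.0 9.0 0.0
      vertex 9.0 23.0 13.0
      vertex 9.0 9.0 13.0
    endloop
  endfacet
  facet normal 0.0000 1.0000 0.0000
    outer loop
      vertex 9.0 23.0 0.0
      vertex 0.0 23.0 0.0
      vertex 0.0 23.0 13.0
    endloop
  endfacet
  facet normal 0.0000 1.0000 0.0000
    outer loop
      vertex 9.0 23.0 0.0
      vertex 0.0 23.0 13.0
      vertex 9.0 23.0 13.0
    endloop
  endfacet
  facet normal -1.0000 0.0000 0.0000
    outer loop
      vertex 0.0 23.0 0.0
      vertex 0.0 0.0 0.0
      vertex 0.0 0.0 13.0
    endloop
  endfacet
  facet normal -1.0000 0.0000 0.0000
    outer loop
      vertex 0.0 23.0 0.0
      vertex 0.0 0.0 13.0
      vertex 0.0 23.0 13.0
    endloop
  endfacet
endsolid part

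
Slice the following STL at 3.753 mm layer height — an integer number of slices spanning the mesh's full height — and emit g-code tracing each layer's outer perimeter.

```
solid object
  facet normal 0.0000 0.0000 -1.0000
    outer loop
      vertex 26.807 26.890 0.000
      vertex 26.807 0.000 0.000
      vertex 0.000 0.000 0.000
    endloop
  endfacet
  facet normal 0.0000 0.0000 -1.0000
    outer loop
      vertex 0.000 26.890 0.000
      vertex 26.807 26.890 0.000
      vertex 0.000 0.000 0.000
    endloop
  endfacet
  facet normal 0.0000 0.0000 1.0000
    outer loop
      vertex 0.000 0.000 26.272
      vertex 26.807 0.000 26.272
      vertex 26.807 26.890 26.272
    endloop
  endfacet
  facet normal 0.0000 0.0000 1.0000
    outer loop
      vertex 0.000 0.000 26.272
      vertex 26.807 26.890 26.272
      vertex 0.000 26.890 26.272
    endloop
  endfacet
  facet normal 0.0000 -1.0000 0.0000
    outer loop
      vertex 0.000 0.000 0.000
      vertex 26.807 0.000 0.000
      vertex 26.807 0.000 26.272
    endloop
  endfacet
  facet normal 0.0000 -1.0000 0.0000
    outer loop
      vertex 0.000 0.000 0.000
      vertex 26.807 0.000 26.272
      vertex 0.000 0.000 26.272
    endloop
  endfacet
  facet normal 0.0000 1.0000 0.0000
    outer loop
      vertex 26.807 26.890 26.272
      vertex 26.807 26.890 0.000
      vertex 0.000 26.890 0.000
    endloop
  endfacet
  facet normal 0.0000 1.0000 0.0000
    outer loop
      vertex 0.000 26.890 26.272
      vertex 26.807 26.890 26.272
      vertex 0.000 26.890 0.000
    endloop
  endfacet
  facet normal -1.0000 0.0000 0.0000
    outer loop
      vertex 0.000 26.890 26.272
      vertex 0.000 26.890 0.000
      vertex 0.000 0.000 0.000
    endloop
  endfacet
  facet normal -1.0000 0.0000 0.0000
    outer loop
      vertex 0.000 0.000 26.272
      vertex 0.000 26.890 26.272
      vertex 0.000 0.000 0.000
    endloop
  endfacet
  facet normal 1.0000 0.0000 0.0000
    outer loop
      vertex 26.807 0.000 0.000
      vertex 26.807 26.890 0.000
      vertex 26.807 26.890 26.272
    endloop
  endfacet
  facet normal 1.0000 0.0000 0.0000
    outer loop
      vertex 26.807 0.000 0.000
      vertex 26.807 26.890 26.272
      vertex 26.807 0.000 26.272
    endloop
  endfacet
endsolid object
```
; perimeter-only toolpath
G21 ; units = mm
G90 ; absolute positioning
G28 ; home
; layer 1
G0 Z3.753
G0 X0.000 Y0.000
G1 X26.807 Y0.000
G1 X26.807 Y26.890
G1 X0.000 Y26.890
G1 X0.000 Y0.000
; layer 2
G0 Z7.506
G0 X0.000 Y0.000
G1 X26.807 Y0.000
G1 X26.807 Y26.890
G1 X0.000 Y26.890
G1 X0.000 Y0.000
; layer 3
G0 Z11.259
G0 X0.000 Y0.000
G1 X26.807 Y0.000
G1 X26.807 Y26.890
G1 X0.000 Y26.890
G1 X0.000 Y0.000
; layer 4
G0 Z15.013
G0 X0.000 Y0.000
G1 X26.807 Y0.000
G1 X26.807 Y26.890
G1 X0.000 Y26.890
G1 X0.000 Y0.000
; layer 5
G0 Z18.766
G0 X0.000 Y0.000
G1 X26.807 Y0.000
G1 X26.807 Y26.890
G1 X0.000 Y26.890
G1 X0.000 Y0.000
; layer 6
G0 Z22.519
G0 X0.000 Y0.000
G1 X26.807 Y0.000
G1 X26.807 Y26.890
G1 X0.000 Y26.890
G1 X0.000 Y0.000
; layer 7
G0 Z26.272
G0 X0.000 Y0.000
G1 X26.807 Y0.000
G1 X26.807 Y26.890
G1 X0.000 Y26.890
G1 X0.000 Y0.000
M2 ; end

The solid is a rectangular box, roughly 26.8 × 26.9 mm footprint and 26.3 mm tall. Slicing at Δz = 3.753 mm — 7 equal slices spanning the solid's height, so layer i sits at z = i·h/7 — gives 7 non-empty perimeters. Each is a 4-segment closed polygon; G0 lifts to the layer z and rapids to the start vertex, then G1 traces the edges.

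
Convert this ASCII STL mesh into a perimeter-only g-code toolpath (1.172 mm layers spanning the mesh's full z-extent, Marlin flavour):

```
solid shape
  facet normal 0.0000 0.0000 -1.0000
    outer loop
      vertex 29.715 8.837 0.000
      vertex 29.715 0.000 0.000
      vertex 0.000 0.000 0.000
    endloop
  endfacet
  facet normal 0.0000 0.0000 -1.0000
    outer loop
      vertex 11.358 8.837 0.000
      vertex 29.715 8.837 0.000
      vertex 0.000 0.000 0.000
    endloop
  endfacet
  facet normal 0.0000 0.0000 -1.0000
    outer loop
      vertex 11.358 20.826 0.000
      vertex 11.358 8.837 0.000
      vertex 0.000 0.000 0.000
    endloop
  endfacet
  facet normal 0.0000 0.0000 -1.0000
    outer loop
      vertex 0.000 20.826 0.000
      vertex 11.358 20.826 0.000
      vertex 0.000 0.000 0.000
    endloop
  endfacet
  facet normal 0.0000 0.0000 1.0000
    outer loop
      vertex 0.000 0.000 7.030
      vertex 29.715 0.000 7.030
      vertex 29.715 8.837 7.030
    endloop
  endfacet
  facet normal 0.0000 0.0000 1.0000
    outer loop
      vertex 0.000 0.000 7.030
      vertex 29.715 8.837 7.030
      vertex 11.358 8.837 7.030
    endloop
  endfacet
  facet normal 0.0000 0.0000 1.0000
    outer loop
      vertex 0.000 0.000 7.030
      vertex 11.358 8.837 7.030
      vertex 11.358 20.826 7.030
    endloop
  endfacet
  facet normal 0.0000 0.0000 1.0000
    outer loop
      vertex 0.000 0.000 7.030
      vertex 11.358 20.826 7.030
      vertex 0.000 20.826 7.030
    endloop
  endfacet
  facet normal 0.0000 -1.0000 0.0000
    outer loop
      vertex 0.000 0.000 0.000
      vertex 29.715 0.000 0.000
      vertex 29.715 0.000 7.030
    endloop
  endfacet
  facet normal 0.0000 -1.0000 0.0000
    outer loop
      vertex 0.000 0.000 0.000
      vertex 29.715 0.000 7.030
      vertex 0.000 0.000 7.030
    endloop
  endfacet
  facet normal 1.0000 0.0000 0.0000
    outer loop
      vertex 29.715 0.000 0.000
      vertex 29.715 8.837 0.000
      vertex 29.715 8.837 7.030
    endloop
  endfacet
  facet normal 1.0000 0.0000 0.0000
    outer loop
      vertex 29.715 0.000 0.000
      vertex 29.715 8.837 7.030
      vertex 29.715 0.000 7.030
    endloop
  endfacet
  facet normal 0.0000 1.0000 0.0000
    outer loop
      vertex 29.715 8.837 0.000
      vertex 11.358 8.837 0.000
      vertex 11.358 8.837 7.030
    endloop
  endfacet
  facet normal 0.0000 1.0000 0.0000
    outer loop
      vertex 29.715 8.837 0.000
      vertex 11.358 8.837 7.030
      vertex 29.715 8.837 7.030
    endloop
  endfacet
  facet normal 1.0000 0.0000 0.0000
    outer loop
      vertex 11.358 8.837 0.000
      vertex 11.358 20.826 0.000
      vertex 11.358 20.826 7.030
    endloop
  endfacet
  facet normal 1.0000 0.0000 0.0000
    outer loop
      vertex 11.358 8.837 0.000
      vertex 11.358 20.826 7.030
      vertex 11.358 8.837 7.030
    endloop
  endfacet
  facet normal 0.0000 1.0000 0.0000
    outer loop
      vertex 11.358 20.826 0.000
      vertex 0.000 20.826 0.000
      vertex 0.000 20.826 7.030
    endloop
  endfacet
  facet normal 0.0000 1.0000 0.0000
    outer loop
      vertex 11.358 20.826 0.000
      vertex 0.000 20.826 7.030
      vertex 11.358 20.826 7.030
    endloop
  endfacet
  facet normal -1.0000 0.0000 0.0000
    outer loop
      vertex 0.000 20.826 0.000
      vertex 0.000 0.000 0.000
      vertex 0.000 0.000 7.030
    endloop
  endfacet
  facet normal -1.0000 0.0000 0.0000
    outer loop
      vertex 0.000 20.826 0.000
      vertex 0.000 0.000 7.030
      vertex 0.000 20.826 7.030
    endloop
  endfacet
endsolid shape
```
; perimeter-only toolpath
G21 ; units = mm
G90 ; absolute positioning
G28 ; home
; layer 1
G0 Z1.172
G0 X0.000 Y0.000
G1 X29.715 Y0.000
G1 X29.715 Y8.837
G1 X11.358 Y8.837
G1 X11.358 Y20.826
G1 X0.000 Y20.826
G1 X0.000 Y0.000
; layer 2
G0 Z2.343
G0 X0.000 Y0.000
G1 X29.715 Y0.000
G1 X29.715 Y8.837
G1 X11.358 Y8.837
G1 X11.358 Y20.826
G1 X0.000 Y20.826
G1 X0.000 Y0.000
; layer 3
G0 Z3.515
G0 X0.000 Y0.000
G1 X29.715 Y0.000
G1 X29.715 Y8.837
G1 X11.358 Y8.837
G1 X11.358 Y20.826
G1 X0.000 Y20.826
G1 X0.000 Y0.000
; layer 4
G0 Z4.687
G0 X0.000 Y0.000
G1 X29.715 Y0.000
G1 X29.715 Y8.837
G1 X11.358 Y8.837
G1 X11.358 Y20.826
G1 X0.000 Y20.826
G1 X0.000 Y0.000
; layer 5
G0 Z5.858
G0 X0.000 Y0.000
G1 X29.715 Y0.000
G1 X29.715 Y8.837
G1 X11.358 Y8.837
G1 X11.358 Y20.826
G1 X0.000 Y20.826
G1 X0.000 Y0.000
; layer 6
G0 Z7.030
G0 X0.000 Y0.000
G1 X29.715 Y0.000
G1 X29.715 Y8.837
G1 X11.358 Y8.837
G1 X11.358 Y20.826
G1 X0.000 Y20.826
G1 X0.000 Y0.000
M2 ; end

The solid is an L-shaped prism: outer 29.7 × 20.8 mm, arm thicknesses ≈ 8.84 mm (horizontal) and 11.4 mm (vertical), extruded 7.03 mm in z. Slicing at Δz = 1.172 mm — 6 equal slices spanning the solid's height, so layer i sits at z = i·h/6 — gives 6 non-empty perimeters. Each is a 6-segment closed polygon; G0 lifts to the layer z and rapids to the start vertex, then G1 traces the edges.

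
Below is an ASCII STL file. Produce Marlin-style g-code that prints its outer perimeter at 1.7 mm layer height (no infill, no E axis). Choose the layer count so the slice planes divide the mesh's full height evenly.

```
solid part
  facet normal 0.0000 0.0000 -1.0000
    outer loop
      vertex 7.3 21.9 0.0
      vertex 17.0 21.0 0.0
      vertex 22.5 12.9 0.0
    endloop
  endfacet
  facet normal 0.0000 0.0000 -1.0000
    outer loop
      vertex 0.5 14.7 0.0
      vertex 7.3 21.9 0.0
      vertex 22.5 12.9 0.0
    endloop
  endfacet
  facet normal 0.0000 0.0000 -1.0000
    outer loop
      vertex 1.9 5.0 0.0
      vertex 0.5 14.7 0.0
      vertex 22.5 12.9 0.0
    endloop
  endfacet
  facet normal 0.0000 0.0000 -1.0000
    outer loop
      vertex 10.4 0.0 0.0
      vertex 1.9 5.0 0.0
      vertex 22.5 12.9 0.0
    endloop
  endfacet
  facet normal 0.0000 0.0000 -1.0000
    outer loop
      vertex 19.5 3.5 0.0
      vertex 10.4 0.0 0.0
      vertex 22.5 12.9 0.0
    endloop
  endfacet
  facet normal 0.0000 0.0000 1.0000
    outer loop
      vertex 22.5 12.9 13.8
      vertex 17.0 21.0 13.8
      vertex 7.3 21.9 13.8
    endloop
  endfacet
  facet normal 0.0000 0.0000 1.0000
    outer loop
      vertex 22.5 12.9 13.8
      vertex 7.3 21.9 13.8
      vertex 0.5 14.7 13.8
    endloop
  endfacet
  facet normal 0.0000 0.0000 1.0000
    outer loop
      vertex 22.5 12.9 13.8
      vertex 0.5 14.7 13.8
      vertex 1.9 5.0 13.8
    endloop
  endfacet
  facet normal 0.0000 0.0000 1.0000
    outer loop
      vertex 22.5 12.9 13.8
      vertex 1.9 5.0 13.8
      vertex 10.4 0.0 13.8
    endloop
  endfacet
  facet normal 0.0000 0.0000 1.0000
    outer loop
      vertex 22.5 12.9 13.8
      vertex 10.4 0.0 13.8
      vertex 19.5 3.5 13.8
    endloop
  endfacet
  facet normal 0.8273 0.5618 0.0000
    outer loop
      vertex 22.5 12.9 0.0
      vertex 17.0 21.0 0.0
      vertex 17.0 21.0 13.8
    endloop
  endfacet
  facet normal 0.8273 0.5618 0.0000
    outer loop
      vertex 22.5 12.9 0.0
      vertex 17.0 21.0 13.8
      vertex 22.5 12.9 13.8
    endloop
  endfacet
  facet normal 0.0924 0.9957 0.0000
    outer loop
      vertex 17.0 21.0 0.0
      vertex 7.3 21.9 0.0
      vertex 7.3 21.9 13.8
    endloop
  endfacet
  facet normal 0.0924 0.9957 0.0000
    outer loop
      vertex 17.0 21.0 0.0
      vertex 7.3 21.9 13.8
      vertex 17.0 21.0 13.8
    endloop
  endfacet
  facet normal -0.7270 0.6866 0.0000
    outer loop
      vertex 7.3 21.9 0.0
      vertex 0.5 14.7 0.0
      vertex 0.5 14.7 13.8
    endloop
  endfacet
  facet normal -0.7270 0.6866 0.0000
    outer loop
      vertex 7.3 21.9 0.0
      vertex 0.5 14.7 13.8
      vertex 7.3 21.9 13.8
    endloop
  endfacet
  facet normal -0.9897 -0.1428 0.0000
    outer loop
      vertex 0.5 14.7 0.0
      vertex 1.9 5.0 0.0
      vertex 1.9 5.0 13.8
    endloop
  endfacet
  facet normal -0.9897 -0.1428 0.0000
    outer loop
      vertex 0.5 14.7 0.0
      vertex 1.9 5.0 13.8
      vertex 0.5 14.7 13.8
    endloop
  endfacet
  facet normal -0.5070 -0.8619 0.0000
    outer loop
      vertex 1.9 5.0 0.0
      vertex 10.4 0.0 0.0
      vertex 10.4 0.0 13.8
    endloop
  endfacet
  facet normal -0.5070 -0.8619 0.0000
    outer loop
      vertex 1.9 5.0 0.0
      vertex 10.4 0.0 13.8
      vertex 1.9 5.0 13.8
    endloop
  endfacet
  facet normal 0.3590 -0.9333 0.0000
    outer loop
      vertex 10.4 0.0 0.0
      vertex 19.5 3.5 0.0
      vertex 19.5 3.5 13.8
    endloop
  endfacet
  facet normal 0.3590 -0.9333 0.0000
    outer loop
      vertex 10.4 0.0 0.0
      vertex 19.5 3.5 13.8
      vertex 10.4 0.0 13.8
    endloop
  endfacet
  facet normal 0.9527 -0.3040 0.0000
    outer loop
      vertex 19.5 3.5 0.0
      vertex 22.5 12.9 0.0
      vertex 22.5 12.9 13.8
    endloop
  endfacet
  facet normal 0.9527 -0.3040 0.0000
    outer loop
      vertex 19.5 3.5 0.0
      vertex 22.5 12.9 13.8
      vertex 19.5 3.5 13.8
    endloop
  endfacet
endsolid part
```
; perimeter-only toolpath
G21 ; units = mm
G90 ; absolute positioning
G28 ; home
; layer 1
G0 Z1.7
G0 X22.5 Y12.9
G1 X17.0 Y21.0
G1 X7.3 Y21.9
G1 X0.5 Y14.7
G1 X1.9 Y5.0
G1 X10.4 Y0.0
G1 X19.5 Y3.5
G1 X22.5 Y12.9
; layer 2
G0 Z3.5
G0 X22.5 Y12.9
G1 X17.0 Y21.0
G1 X7.3 Y21.9
G1 X0.5 Y14.7
G1 X1.9 Y5.0
G1 X10.4 Y0.0
G1 X19.5 Y3.5
G1 X22.5 Y12.9
; layer 3
G0 Z5.2
G0 X22.5 Y12.9
G1 X17.0 Y21.0
G1 X7.3 Y21.9
G1 X0.5 Y14.7
G1 X1.9 Y5.0
G1 X10.4 Y0.0
G1 X19.5 Y3.5
G1 X22.5 Y12.9
; layer 4
G0 Z6.9
G0 X22.5 Y12.9
G1 X17.0 Y21.0
G1 X7.3 Y21.9
G1 X0.5 Y14.7
G1 X1.9 Y5.0
G1 X10.4 Y0.0
G1 X19.5 Y3.5
G1 X22.5 Y12.9
; layer 5
G0 Z8.6
G0 X22.5 Y12.9
G1 X17.0 Y21.0
G1 X7.3 Y21.9
G1 X0.5 Y14.7
G1 X1.9 Y5.0
G1 X10.4 Y0.0
G1 X19.5 Y3.5
G1 X22.5 Y12.9
; layer 6
G0 Z10.4
G0 X22.5 Y12.9
G1 X17.0 Y21.0
G1 X7.3 Y21.9
G1 X0.5 Y14.7
G1 X1.9 Y5.0
G1 X10.4 Y0.0
G1 X19.5 Y3.5
G1 X22.5 Y12.9
; layer 7
G0 Z12.1
G0 X22.5 Y12.9
G1 X17.0 Y21.0
G1 X7.3 Y21.9
G1 X0.5 Y14.7
G1 X1.9 Y5.0
G1 X10.4 Y0.0
G1 X19.5 Y3.5
G1 X22.5 Y12.9
; layer 8
G0 Z13.8
G0 X22.5 Y12.9
G1 X17.0 Y21.0
G1 X7.3 Y21.9
G1 X0.5 Y14.7
G1 X1.9 Y5.0
G1 X10.4 Y0.0
G1 X19.5 Y3.5
G1 X22.5 Y12.9
M2 ; end

The solid is a regular 7-sided prism (a cylinder approximated with 7 flat sides), circumscribed radius ≈ 11.3 mm, height ≈ 13.8 mm. Slicing at Δz = 1.7 mm — 8 equal slices spanning the solid's height, so layer i sits at z = i·h/8 — gives 8 non-empty perimeters. Each is a 7-segment closed polygon; G0 lifts to the layer z and rapids to the start vertex, then G1 traces the edges.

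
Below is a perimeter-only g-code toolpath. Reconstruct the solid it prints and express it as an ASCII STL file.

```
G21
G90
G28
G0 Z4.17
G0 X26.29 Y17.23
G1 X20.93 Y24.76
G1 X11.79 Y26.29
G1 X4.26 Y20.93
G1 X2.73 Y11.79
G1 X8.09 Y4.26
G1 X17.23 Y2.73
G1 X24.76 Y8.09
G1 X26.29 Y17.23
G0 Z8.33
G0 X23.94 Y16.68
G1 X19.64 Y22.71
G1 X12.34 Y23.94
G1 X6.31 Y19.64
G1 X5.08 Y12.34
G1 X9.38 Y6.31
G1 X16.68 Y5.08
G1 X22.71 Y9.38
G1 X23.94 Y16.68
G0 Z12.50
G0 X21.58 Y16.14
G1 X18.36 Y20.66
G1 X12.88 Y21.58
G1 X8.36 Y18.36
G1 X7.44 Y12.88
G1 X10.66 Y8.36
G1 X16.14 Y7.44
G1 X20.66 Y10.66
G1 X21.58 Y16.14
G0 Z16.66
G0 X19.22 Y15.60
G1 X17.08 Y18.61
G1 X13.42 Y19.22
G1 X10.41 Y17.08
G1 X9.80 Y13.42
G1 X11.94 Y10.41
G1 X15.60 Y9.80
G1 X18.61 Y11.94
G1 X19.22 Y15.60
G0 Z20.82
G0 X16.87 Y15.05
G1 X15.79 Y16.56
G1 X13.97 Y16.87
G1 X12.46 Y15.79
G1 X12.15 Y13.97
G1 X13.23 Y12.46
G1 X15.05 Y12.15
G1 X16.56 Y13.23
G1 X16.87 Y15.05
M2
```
solid part
  facet normal 0.0000 0.0000 -1.0000
    outer loop
      vertex 11.25 28.65 0.00
      vertex 22.21 26.81 0.00
      vertex 28.65 17.77 0.00
    endloop
  endfacet
  facet normal 0.0000 0.0000 -1.0000
    outer loop
      vertex 2.21 22.21 0.00
      vertex 11.25 28.65 0.00
      vertex 28.65 17.77 0.00
    endloop
  endfacet
  facet normal 0.0000 0.0000 -1.0000
    outer loop
      vertex 0.37 11.25 0.00
      vertex 2.21 22.21 0.00
      vertex 28.65 17.77 0.00
    endloop
  endfacet
  facet normal 0.0000 0.0000 -1.0000
    outer loop
      vertex 6.81 2.21 0.00
      vertex 0.37 11.25 0.00
      vertex 28.65 17.77 0.00
    endloop
  endfacet
  facet normal 0.0000 0.0000 -1.0000
    outer loop
      vertex 17.77 0.37 0.00
      vertex 6.81 2.21 0.00
      vertex 28.65 17.77 0.00
    endloop
  endfacet
  facet normal 0.0000 0.0000 -1.0000
    outer loop
      vertex 26.81 6.81 0.00
      vertex 17.77 0.37 0.00
      vertex 28.65 17.77 0.00
    endloop
  endfacet
  facet normal 0.7177 0.5113 0.4728
    outer loop
      vertex 28.65 17.77 0.00
      vertex 22.21 26.81 0.00
      vertex 14.51 14.51 24.99
    endloop
  endfacet
  facet normal 0.1459 0.8691 0.4727
    outer loop
      vertex 22.21 26.81 0.00
      vertex 11.25 28.65 0.00
      vertex 14.51 14.51 24.99
    endloop
  endfacet
  facet normal -0.5113 0.7177 0.4728
    outer loop
      vertex 11.25 28.65 0.00
      vertex 2.21 22.21 0.00
      vertex 14.51 14.51 24.99
    endloop
  endfacet
  facet normal -0.8691 0.1459 0.4727
    outer loop
      vertex 2.21 22.21 0.00
      vertex 0.37 11.25 0.00
      vertex 14.51 14.51 24.99
    endloop
  endfacet
  facet normal -0.7177 -0.5113 0.4728
    outer loop
      vertex 0.37 11.25 0.00
      vertex 6.81 2.21 0.00
      vertex 14.51 14.51 24.99
    endloop
  endfacet
  facet normal -0.1459 -0.8691 0.4727
    outer loop
      vertex 6.81 2.21 0.00
      vertex 17.77 0.37 0.00
      vertex 14.51 14.51 24.99
    endloop
  endfacet
  facet normal 0.5113 -0.7177 0.4728
    outer loop
      vertex 17.77 0.37 0.00
      vertex 26.81 6.81 0.00
      vertex 14.51 14.51 24.99
    endloop
  endfacet
  facet normal 0.8691 -0.1459 0.4727
    outer loop
      vertex 26.81 6.81 0.00
      vertex 28.65 17.77 0.00
      vertex 14.51 14.51 24.99
    endloop
  endfacet
endsolid part

The G0 Z moves step by Δz≈4.17 mm. The G1 loops shrink linearly with z, so the solid tapers from its base footprint up to z≈25. Closing with a flat bottom cap and the tapered top and triangulating gives 14 facets — a regular 8-sided pyramid, base circumscribed radius ≈ 14.5 mm, apex at z ≈ 25 mm.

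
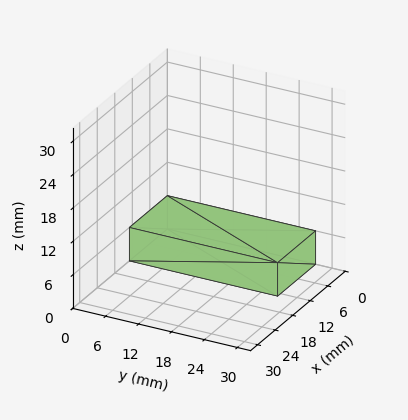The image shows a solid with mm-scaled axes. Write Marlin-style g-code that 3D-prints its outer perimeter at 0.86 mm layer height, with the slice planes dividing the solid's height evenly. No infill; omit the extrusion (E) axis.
Reading the render: the shape is a rectangular box, roughly 13 × 27 mm footprint and 6 mm tall (dimensions read to the nearest mm from the axis ticks). For the g-code, the solid's height is divided into equal slices at the stated Δz and each level perimeter traced with G1 moves after a G0 lift.

; perimeter-only toolpath
G21 ; units = mm
G90 ; absolute positioning
G28 ; home
; layer 1
G0 Z0.86
G0 X0.00 Y0.00
G1 X13.00 Y0.00
G1 X13.00 Y27.00
G1 X0.00 Y27.00
G1 X0.00 Y0.00
; layer 2
G0 Z1.71
G0 X0.00 Y0.00
G1 X13.00 Y0.00
G1 X13.00 Y27.00
G1 X0.00 Y27.00
G1 X0.00 Y0.00
; layer 3
G0 Z2.57
G0 X0.00 Y0.00
G1 X13.00 Y0.00
G1 X13.00 Y27.00
G1 X0.00 Y27.00
G1 X0.00 Y0.00
; layer 4
G0 Z3.43
G0 X0.00 Y0.00
G1 X13.00 Y0.00
G1 X13.00 Y27.00
G1 X0.00 Y27.00
G1 X0.00 Y0.00
; layer 5
G0 Z4.29
G0 X0.00 Y0.00
G1 X13.00 Y0.00
G1 X13.00 Y27.00
G1 X0.00 Y27.00
G1 X0.00 Y0.00
; layer 6
G0 Z5.14
G0 X0.00 Y0.00
G1 X13.00 Y0.00
G1 X13.00 Y27.00
G1 X0.00 Y27.00
G1 X0.00 Y0.00
; layer 7
G0 Z6.00
G0 X0.00 Y0.00
G1 X13.00 Y0.00
G1 X13.00 Y27.00
G1 X0.00 Y27.00
G1 X0.00 Y0.00
M2 ; end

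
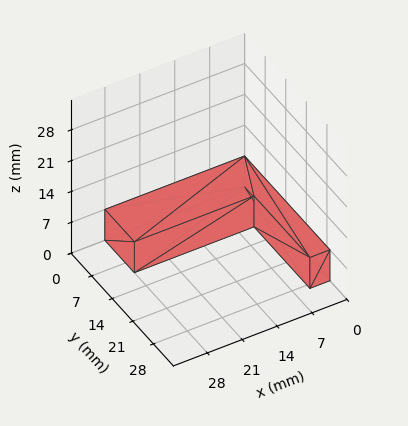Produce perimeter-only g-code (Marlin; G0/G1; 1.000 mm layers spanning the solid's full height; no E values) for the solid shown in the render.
Reading the render: the shape is an L-shaped prism: outer 28 × 29 mm, arm thicknesses ≈ 10 mm (horizontal) and 4 mm (vertical), extruded 7 mm in z (dimensions read to the nearest mm from the axis ticks). For the g-code, the solid's height is divided into equal slices at the stated Δz and each level perimeter traced with G1 moves after a G0 lift.

; perimeter-only toolpath
G21 ; units = mm
G90 ; absolute positioning
G28 ; home
; layer 1
G0 Z1.000
G0 X0.000 Y0.000
G1 X28.000 Y0.000
G1 X28.000 Y10.000
G1 X4.000 Y10.000
G1 X4.000 Y29.000
G1 X0.000 Y29.000
G1 X0.000 Y0.000
; layer 2
G0 Z2.000
G0 X0.000 Y0.000
G1 X28.000 Y0.000
G1 X28.000 Y10.000
G1 X4.000 Y10.000
G1 X4.000 Y29.000
G1 X0.000 Y29.000
G1 X0.000 Y0.000
; layer 3
G0 Z3.000
G0 X0.000 Y0.000
G1 X28.000 Y0.000
G1 X28.000 Y10.000
G1 X4.000 Y10.000
G1 X4.000 Y29.000
G1 X0.000 Y29.000
G1 X0.000 Y0.000
; layer 4
G0 Z4.000
G0 X0.000 Y0.000
G1 X28.000 Y0.000
G1 X28.000 Y10.000
G1 X4.000 Y10.000
G1 X4.000 Y29.000
G1 X0.000 Y29.000
G1 X0.000 Y0.000
; layer 5
G0 Z5.000
G0 X0.000 Y0.000
G1 X28.000 Y0.000
G1 X28.000 Y10.000
G1 X4.000 Y10.000
G1 X4.000 Y29.000
G1 X0.000 Y29.000
G1 X0.000 Y0.000
; layer 6
G0 Z6.000
G0 X0.000 Y0.000
G1 X28.000 Y0.000
G1 X28.000 Y10.000
G1 X4.000 Y10.000
G1 X4.000 Y29.000
G1 X0.000 Y29.000
G1 X0.000 Y0.000
; layer 7
G0 Z7.000
G0 X0.000 Y0.000
G1 X28.000 Y0.000
G1 X28.000 Y10.000
G1 X4.000 Y10.000
G1 X4.000 Y29.000
G1 X0.000 Y29.000
G1 X0.000 Y0.000
M2 ; end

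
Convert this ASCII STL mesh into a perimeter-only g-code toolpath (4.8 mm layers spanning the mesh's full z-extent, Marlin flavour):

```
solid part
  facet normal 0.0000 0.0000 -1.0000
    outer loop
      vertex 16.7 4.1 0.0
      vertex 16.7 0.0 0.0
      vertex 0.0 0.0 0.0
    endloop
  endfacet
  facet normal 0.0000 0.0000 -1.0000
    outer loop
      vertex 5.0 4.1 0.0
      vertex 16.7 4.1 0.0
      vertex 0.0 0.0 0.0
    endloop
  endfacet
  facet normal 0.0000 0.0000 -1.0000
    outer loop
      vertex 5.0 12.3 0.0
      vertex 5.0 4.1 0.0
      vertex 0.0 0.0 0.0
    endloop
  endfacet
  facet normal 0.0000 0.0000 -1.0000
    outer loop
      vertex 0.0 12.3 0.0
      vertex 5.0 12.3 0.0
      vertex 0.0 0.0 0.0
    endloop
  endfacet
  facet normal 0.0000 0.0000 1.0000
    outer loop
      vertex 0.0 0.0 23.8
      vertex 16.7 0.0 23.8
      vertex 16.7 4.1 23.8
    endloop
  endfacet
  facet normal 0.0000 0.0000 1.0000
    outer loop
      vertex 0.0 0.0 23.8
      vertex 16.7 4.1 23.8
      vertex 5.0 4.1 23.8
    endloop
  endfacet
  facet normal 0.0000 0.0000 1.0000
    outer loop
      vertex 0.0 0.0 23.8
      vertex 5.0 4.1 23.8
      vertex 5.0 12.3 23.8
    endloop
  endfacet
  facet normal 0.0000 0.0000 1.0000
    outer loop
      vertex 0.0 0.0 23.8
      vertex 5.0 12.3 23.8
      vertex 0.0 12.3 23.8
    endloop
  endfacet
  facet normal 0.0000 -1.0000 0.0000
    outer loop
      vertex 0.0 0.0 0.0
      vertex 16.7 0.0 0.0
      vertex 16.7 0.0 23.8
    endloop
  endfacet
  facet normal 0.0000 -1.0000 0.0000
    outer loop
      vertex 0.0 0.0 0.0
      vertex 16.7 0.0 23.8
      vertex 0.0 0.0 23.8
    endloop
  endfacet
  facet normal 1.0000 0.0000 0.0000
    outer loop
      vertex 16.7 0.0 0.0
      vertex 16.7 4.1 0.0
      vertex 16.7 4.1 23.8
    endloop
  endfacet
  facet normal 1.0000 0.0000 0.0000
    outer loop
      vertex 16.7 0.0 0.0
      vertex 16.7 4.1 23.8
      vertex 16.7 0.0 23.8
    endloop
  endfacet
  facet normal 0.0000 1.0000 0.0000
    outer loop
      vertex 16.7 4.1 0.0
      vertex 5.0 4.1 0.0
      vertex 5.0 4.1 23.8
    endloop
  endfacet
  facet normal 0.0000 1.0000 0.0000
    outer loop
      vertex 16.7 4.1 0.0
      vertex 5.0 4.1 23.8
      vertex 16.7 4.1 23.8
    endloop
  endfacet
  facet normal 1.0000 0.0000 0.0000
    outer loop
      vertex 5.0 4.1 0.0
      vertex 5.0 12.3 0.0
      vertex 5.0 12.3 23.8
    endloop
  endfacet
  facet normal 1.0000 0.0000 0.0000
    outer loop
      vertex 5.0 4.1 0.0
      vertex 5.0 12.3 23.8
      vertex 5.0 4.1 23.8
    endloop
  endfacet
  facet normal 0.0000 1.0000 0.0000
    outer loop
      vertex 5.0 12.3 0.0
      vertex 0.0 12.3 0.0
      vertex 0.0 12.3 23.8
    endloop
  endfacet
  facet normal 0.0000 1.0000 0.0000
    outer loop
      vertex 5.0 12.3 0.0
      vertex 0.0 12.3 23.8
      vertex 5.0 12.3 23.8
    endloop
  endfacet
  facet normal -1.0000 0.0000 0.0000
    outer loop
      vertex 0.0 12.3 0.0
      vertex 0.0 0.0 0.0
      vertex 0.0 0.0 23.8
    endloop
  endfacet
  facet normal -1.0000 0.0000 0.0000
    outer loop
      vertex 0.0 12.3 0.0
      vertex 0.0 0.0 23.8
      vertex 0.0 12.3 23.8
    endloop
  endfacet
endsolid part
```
; perimeter-only toolpath
G21 ; units = mm
G90 ; absolute positioning
G28 ; home
; layer 1
G0 Z4.8
G0 X0.0 Y0.0
G1 X16.7 Y0.0
G1 X16.7 Y4.1
G1 X5.0 Y4.1
G1 X5.0 Y12.3
G1 X0.0 Y12.3
G1 X0.0 Y0.0
; layer 2
G0 Z9.5
G0 X0.0 Y0.0
G1 X16.7 Y0.0
G1 X16.7 Y4.1
G1 X5.0 Y4.1
G1 X5.0 Y12.3
G1 X0.0 Y12.3
G1 X0.0 Y0.0
; layer 3
G0 Z14.3
G0 X0.0 Y0.0
G1 X16.7 Y0.0
G1 X16.7 Y4.1
G1 X5.0 Y4.1
G1 X5.0 Y12.3
G1 X0.0 Y12.3
G1 X0.0 Y0.0
; layer 4
G0 Z19.0
G0 X0.0 Y0.0
G1 X16.7 Y0.0
G1 X16.7 Y4.1
G1 X5.0 Y4.1
G1 X5.0 Y12.3
G1 X0.0 Y12.3
G1 X0.0 Y0.0
; layer 5
G0 Z23.8
G0 X0.0 Y0.0
G1 X16.7 Y0.0
G1 X16.7 Y4.1
G1 X5.0 Y4.1
G1 X5.0 Y12.3
G1 X0.0 Y12.3
G1 X0.0 Y0.0
M2 ; end

The solid is an L-shaped prism: outer 16.7 × 12.3 mm, arm thicknesses ≈ 4.1 mm (horizontal) and 5 mm (vertical), extruded 23.8 mm in z. Slicing at Δz = 4.8 mm — 5 equal slices spanning the solid's height, so layer i sits at z = i·h/5 — gives 5 non-empty perimeters. Each is a 6-segment closed polygon; G0 lifts to the layer z and rapids to the start vertex, then G1 traces the edges.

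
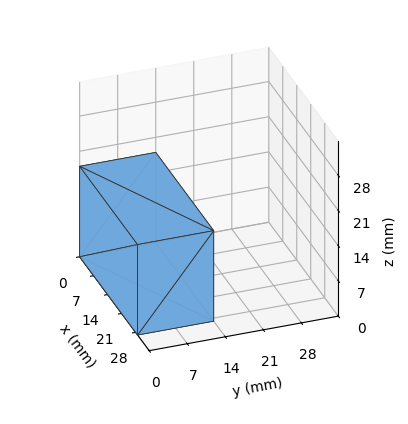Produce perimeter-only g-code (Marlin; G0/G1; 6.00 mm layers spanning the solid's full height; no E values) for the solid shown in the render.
Reading the render: the shape is a rectangular box, roughly 29 × 14 mm footprint and 18 mm tall (dimensions read to the nearest mm from the axis ticks). For the g-code, the solid's height is divided into equal slices at the stated Δz and each level perimeter traced with G1 moves after a G0 lift.

; perimeter-only toolpath
G21 ; units = mm
G90 ; absolute positioning
G28 ; home
; layer 1
G0 Z6.00
G0 X0.00 Y0.00
G1 X29.00 Y0.00
G1 X29.00 Y14.00
G1 X0.00 Y14.00
G1 X0.00 Y0.00
; layer 2
G0 Z12.00
G0 X0.00 Y0.00
G1 X29.00 Y0.00
G1 X29.00 Y14.00
G1 X0.00 Y14.00
G1 X0.00 Y0.00
; layer 3
G0 Z18.00
G0 X0.00 Y0.00
G1 X29.00 Y0.00
G1 X29.00 Y14.00
G1 X0.00 Y14.00
G1 X0.00 Y0.00
M2 ; end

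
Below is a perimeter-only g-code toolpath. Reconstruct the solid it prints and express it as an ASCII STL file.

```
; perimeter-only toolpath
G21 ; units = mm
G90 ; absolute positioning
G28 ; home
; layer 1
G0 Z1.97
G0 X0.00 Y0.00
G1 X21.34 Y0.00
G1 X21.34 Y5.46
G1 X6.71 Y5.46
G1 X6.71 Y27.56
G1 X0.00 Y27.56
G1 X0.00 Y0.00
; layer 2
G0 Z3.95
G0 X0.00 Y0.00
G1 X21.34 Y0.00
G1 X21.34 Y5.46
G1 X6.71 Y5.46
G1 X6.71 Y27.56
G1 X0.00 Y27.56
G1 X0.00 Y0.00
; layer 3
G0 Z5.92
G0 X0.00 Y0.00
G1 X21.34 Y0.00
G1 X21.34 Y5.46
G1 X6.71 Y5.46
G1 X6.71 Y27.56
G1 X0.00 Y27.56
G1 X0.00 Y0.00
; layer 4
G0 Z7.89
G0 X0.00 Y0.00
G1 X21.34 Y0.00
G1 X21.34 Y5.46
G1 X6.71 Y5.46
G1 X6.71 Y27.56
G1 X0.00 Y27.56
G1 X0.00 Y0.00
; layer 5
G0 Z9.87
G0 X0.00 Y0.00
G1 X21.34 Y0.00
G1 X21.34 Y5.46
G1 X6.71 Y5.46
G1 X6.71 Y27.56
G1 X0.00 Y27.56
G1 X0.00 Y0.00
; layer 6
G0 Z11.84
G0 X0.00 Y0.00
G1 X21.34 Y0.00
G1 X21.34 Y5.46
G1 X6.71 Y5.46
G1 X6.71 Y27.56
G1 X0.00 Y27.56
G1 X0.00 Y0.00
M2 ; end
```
solid part
  facet normal 0.0000 0.0000 -1.0000
    outer loop
      vertex 21.34 5.46 0.00
      vertex 21.34 0.00 0.00
      vertex 0.00 0.00 0.00
    endloop
  endfacet
  facet normal 0.0000 0.0000 -1.0000
    outer loop
      vertex 6.71 5.46 0.00
      vertex 21.34 5.46 0.00
      vertex 0.00 0.00 0.00
    endloop
  endfacet
  facet normal 0.0000 0.0000 -1.0000
    outer loop
      vertex 6.71 27.56 0.00
      vertex 6.71 5.46 0.00
      vertex 0.00 0.00 0.00
    endloop
  endfacet
  facet normal 0.0000 0.0000 -1.0000
    outer loop
      vertex 0.00 27.56 0.00
      vertex 6.71 27.56 0.00
      vertex 0.00 0.00 0.00
    endloop
  endfacet
  facet normal 0.0000 0.0000 1.0000
    outer loop
      vertex 0.00 0.00 11.84
      vertex 21.34 0.00 11.84
      vertex 21.34 5.46 11.84
    endloop
  endfacet
  facet normal 0.0000 0.0000 1.0000
    outer loop
      vertex 0.00 0.00 11.84
      vertex 21.34 5.46 11.84
      vertex 6.71 5.46 11.84
    endloop
  endfacet
  facet normal 0.0000 0.0000 1.0000
    outer loop
      vertex 0.00 0.00 11.84
      vertex 6.71 5.46 11.84
      vertex 6.71 27.56 11.84
    endloop
  endfacet
  facet normal 0.0000 0.0000 1.0000
    outer loop
      vertex 0.00 0.00 11.84
      vertex 6.71 27.56 11.84
      vertex 0.00 27.56 11.84
    endloop
  endfacet
  facet normal 0.0000 -1.0000 0.0000
    outer loop
      vertex 0.00 0.00 0.00
      vertex 21.34 0.00 0.00
      vertex 21.34 0.00 11.84
    endloop
  endfacet
  facet normal 0.0000 -1.0000 0.0000
    outer loop
      vertex 0.00 0.00 0.00
      vertex 21.34 0.00 11.84
      vertex 0.00 0.00 11.84
    endloop
  endfacet
  facet normal 1.0000 0.0000 0.0000
    outer loop
      vertex 21.34 0.00 0.00
      vertex 21.34 5.46 0.00
      vertex 21.34 5.46 11.84
    endloop
  endfacet
  facet normal 1.0000 0.0000 0.0000
    outer loop
      vertex 21.34 0.00 0.00
      vertex 21.34 5.46 11.84
      vertex 21.34 0.00 11.84
    endloop
  endfacet
  facet normal 0.0000 1.0000 0.0000
    outer loop
      vertex 21.34 5.46 0.00
      vertex 6.71 5.46 0.00
      vertex 6.71 5.46 11.84
    endloop
  endfacet
  facet normal 0.0000 1.0000 0.0000
    outer loop
      vertex 21.34 5.46 0.00
      vertex 6.71 5.46 11.84
      vertex 21.34 5.46 11.84
    endloop
  endfacet
  facet normal 1.0000 0.0000 0.0000
    outer loop
      vertex 6.71 5.46 0.00
      vertex 6.71 27.56 0.00
      vertex 6.71 27.56 11.84
    endloop
  endfacet
  facet normal 1.0000 0.0000 0.0000
    outer loop
      vertex 6.71 5.46 0.00
      vertex 6.71 27.56 11.84
      vertex 6.71 5.46 11.84
    endloop
  endfacet
  facet normal 0.0000 1.0000 0.0000
    outer loop
      vertex 6.71 27.56 0.00
      vertex 0.00 27.56 0.00
      vertex 0.00 27.56 11.84
    endloop
  endfacet
  facet normal 0.0000 1.0000 0.0000
    outer loop
      vertex 6.71 27.56 0.00
      vertex 0.00 27.56 11.84
      vertex 6.71 27.56 11.84
    endloop
  endfacet
  facet normal -1.0000 0.0000 0.0000
    outer loop
      vertex 0.00 27.56 0.00
      vertex 0.00 0.00 0.00
      vertex 0.00 0.00 11.84
    endloop
  endfacet
  facet normal -1.0000 0.0000 0.0000
    outer loop
      vertex 0.00 27.56 0.00
      vertex 0.00 0.00 11.84
      vertex 0.00 27.56 11.84
    endloop
  endfacet
endsolid part

The G0 Z moves step by Δz≈1.97 mm. Every layer's G1 loop is the same polygon, so the solid is a straight extrusion of it from z=0 to z≈11.8. Closing with flat bottom and top caps and triangulating gives 20 facets — an L-shaped prism: outer 21.3 × 27.6 mm, arm thicknesses ≈ 5.46 mm (horizontal) and 6.71 mm (vertical), extruded 11.8 mm in z.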